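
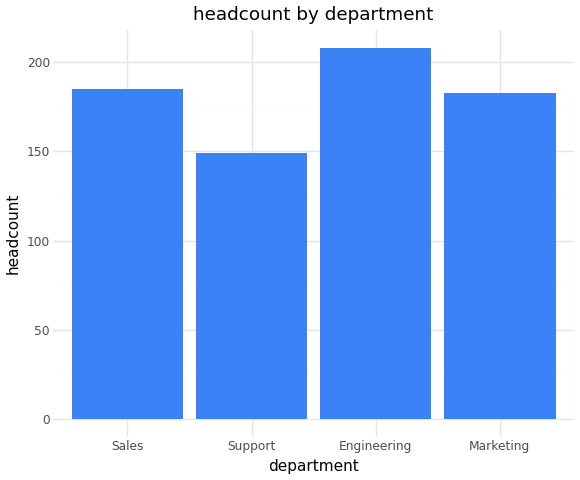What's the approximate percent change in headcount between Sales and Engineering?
≈ +11.1%

Sales ≈ 180, Engineering ≈ 200; (200 − 180) / 180 ≈ +11.1%.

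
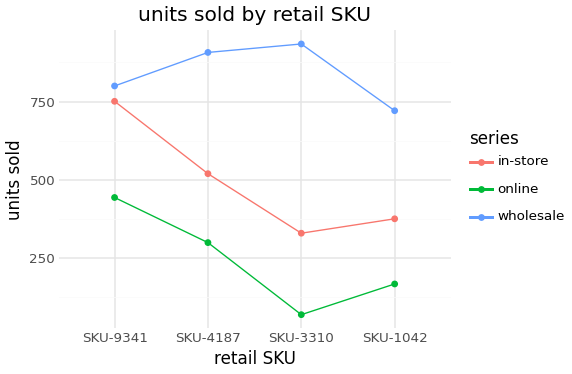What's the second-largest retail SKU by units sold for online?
Top 3 for online: SKU-9341 ≈ 400, SKU-4187 ≈ 300, SKU-1042 ≈ 200.

SKU-4187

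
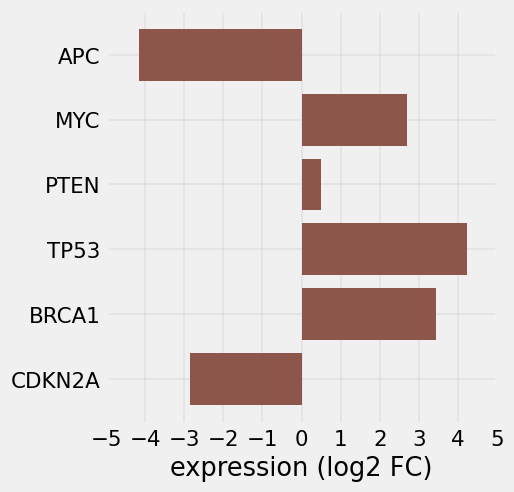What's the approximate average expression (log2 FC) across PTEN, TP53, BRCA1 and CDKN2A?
≈ 1

(0 + 4 + 3 + -3) / 4 ≈ 1.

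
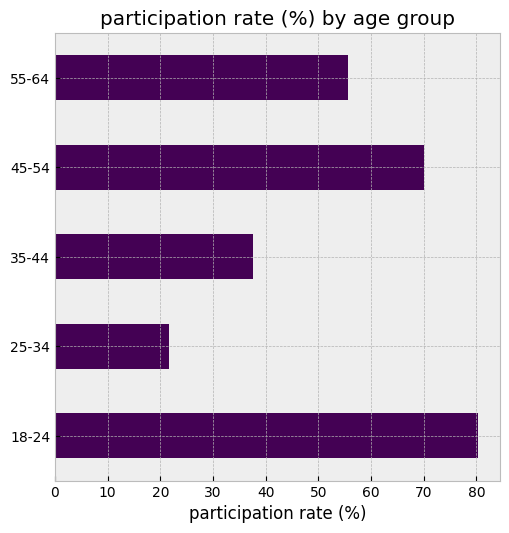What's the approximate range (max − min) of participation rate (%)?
≈ 60

Max 18-24 ≈ 80, min 25-34 ≈ 20; range ≈ 60.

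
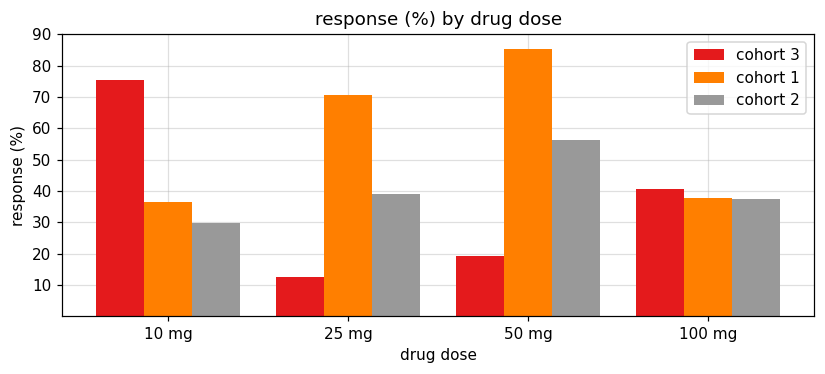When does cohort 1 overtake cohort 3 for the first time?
25 mg

10 mg: cohort 1 ≈ 40 vs cohort 3 ≈ 80 (not yet); 25 mg: cohort 1 ≈ 70 vs cohort 3 ≈ 10 (first crossover).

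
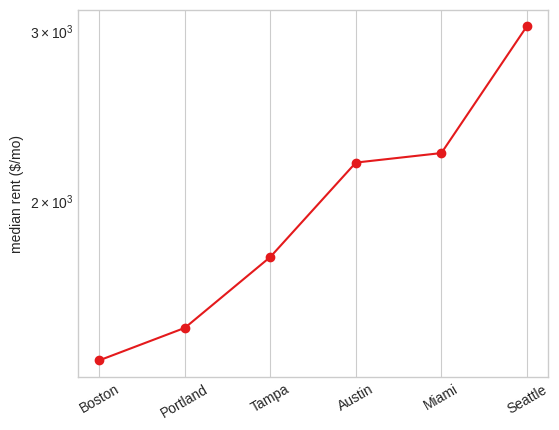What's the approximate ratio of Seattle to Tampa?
Seattle ≈ 3000, Tampa ≈ 1800; 3000/1800 ≈ 1.67.

≈ 1.67×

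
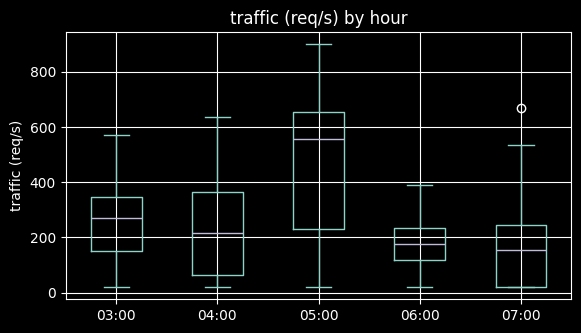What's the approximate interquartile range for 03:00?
Q3 ≈ 350, Q1 ≈ 150; IQR ≈ 200.

≈ 200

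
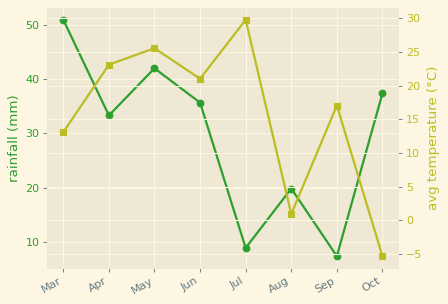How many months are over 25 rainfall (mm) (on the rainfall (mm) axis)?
5

Above 25: Mar, Apr, May, Jun, Oct.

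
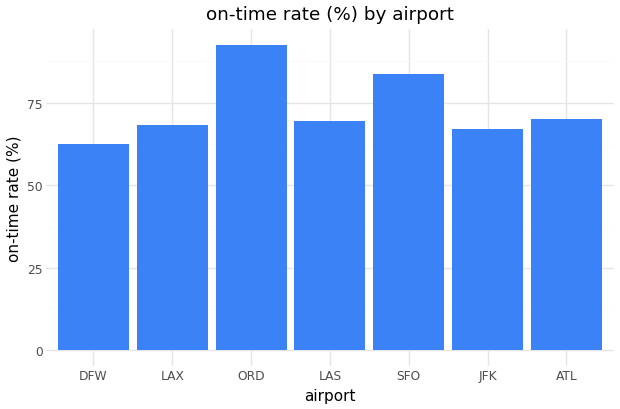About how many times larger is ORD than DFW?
≈ 1.5×

ORD ≈ 90, DFW ≈ 60; 90/60 ≈ 1.5.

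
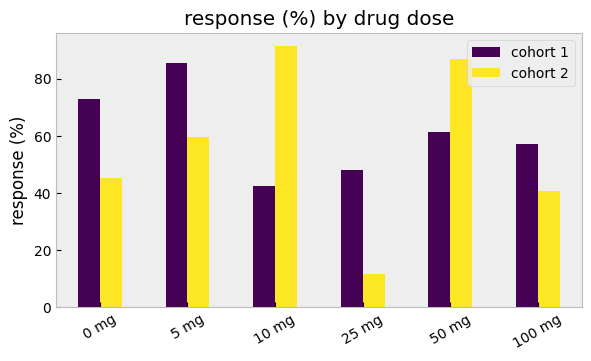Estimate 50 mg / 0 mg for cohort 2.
≈ 1.8×

50 mg ≈ 90, 0 mg ≈ 50; 90/50 ≈ 1.8.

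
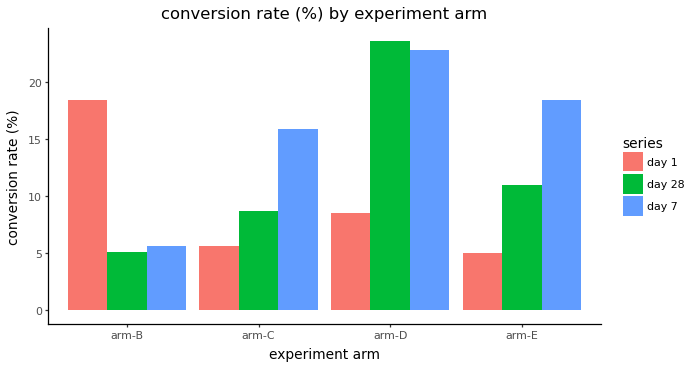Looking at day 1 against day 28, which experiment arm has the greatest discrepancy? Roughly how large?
arm-D: day 1 ≈ 8, day 28 ≈ 24 → gap ≈ 16. Next-largest (arm-B) is only ≈ 12.

arm-D, ≈ 16 %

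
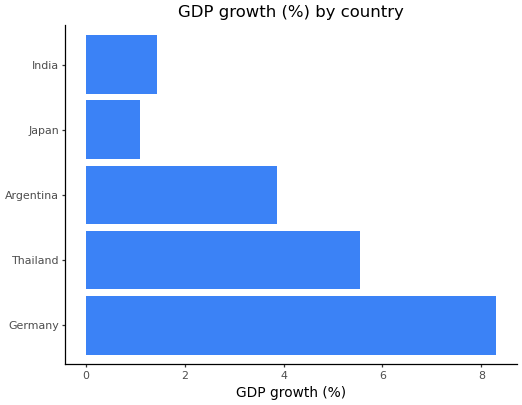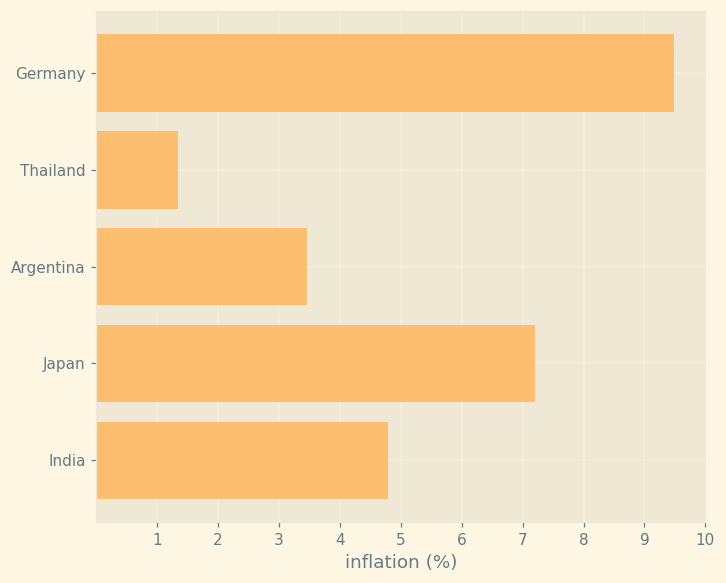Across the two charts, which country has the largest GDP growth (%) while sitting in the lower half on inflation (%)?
Thailand

Chart 2 median inflation (%) ≈ 5; below-median countries: Thailand, Argentina. Among those, Thailand has the highest GDP growth (%) (≈ 6).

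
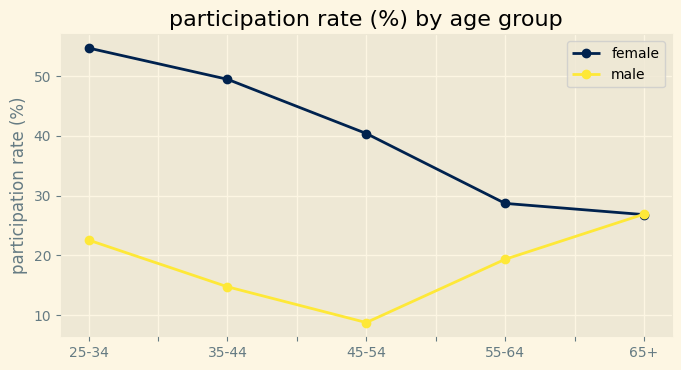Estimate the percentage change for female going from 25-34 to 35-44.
25-34 ≈ 55, 35-44 ≈ 50; (50 − 55) / 55 ≈ -9.1%.

≈ -9.1%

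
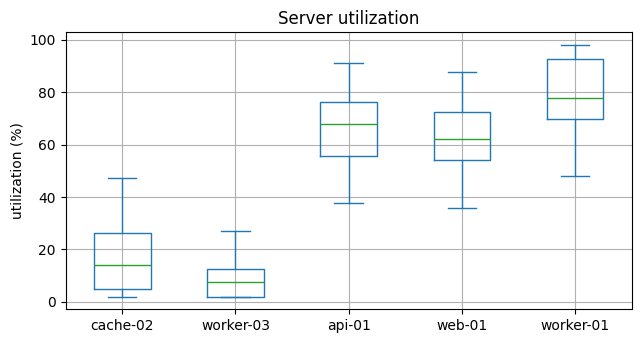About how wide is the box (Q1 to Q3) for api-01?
≈ 20

Q3 ≈ 80, Q1 ≈ 60; IQR ≈ 20.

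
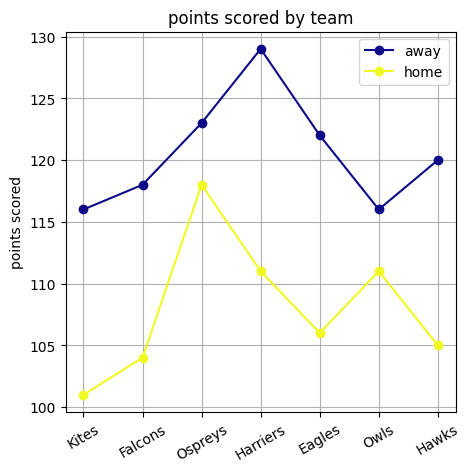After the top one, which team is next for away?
Top 3 for away: Harriers ≈ 130, Ospreys ≈ 125, Eagles ≈ 120.

Ospreys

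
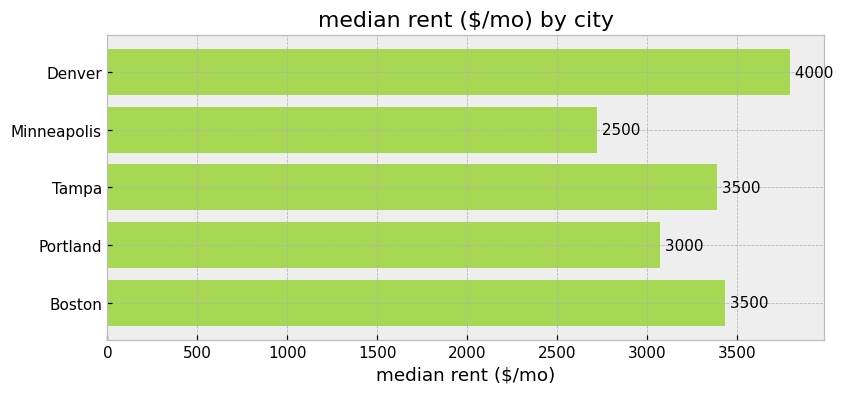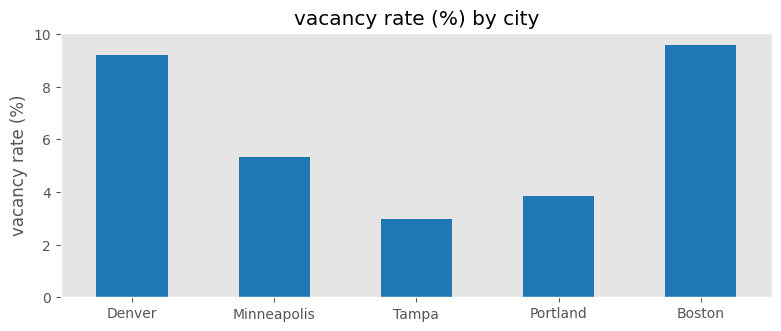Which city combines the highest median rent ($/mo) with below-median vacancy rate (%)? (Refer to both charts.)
Tampa

Chart 2 median vacancy rate (%) ≈ 5; below-median cities: Tampa, Portland. Among those, Tampa has the highest median rent ($/mo) (≈ 3500).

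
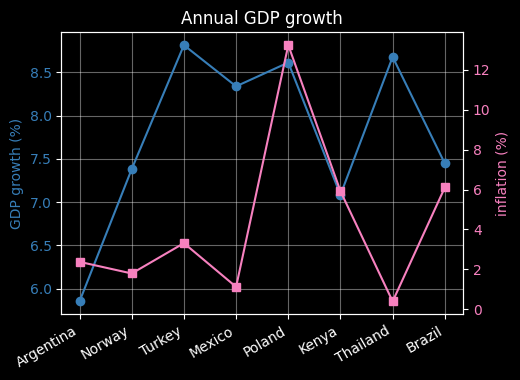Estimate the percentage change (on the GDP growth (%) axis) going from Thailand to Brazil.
≈ -11.8%

Thailand ≈ 8.5, Brazil ≈ 7.5; (7.5 − 8.5) / 8.5 ≈ -11.8%.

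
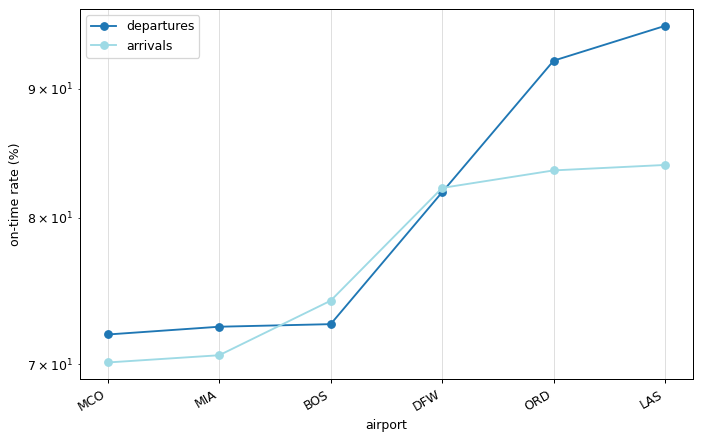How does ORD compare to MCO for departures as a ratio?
ORD ≈ 90, MCO ≈ 70; 90/70 ≈ 1.29.

≈ 1.29×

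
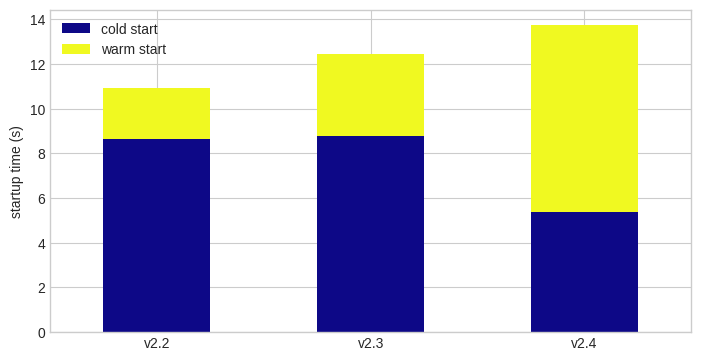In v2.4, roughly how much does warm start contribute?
≈ 8

warm start top ≈ 14, bottom ≈ 6; segment ≈ 8.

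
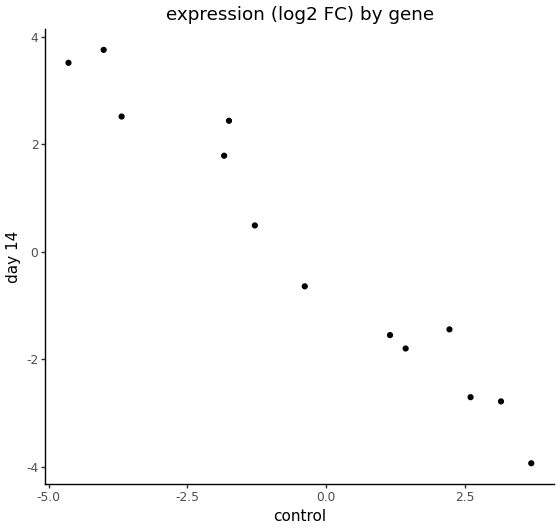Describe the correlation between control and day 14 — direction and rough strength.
Points are negatively correlated; strong (|r| ≈ 1.0).

negative, strong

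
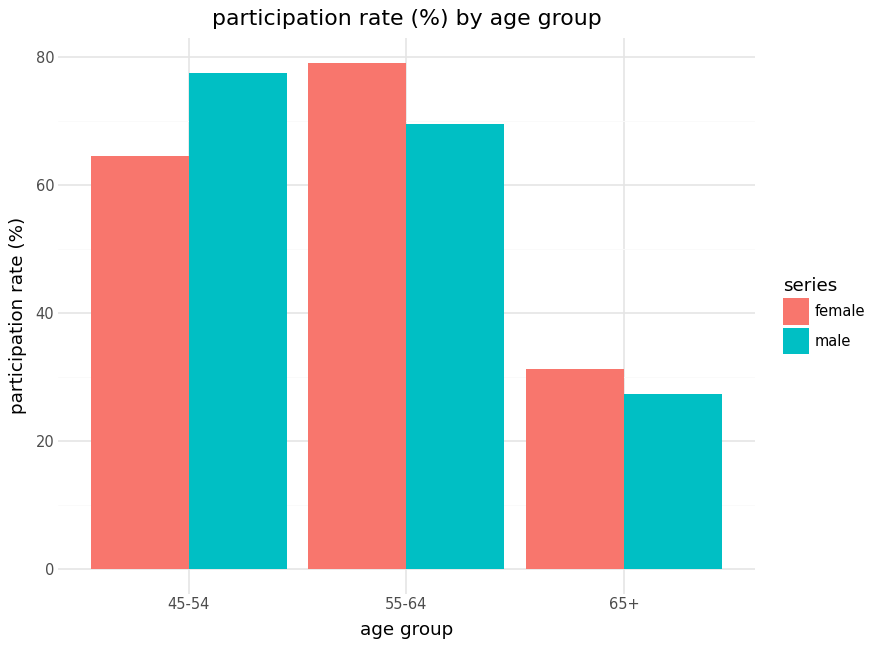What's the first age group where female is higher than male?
45-54: female ≈ 60 vs male ≈ 80 (not yet); 55-64: female ≈ 80 vs male ≈ 70 (first crossover).

55-64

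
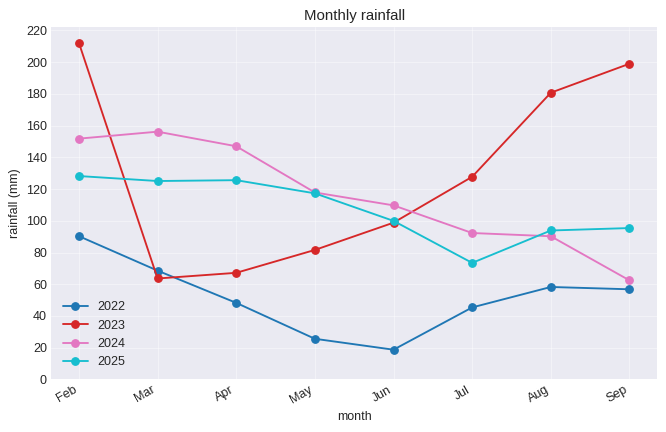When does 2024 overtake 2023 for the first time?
Mar

Feb: 2024 ≈ 160 vs 2023 ≈ 220 (not yet); Mar: 2024 ≈ 160 vs 2023 ≈ 60 (first crossover).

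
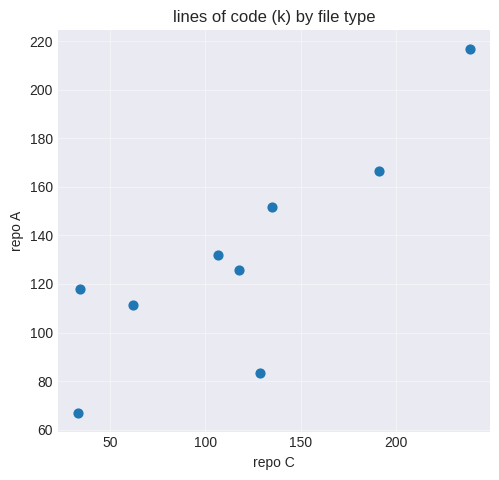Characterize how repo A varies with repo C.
positive, strong

Points are positively correlated; strong (|r| ≈ 0.8).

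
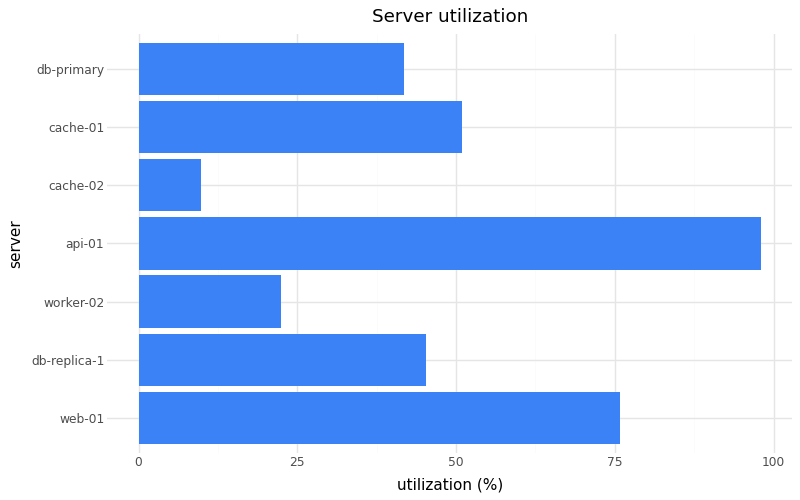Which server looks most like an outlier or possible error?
api-01

api-01 ≈ 100; the rest sit between ≈ 10 and ≈ 80.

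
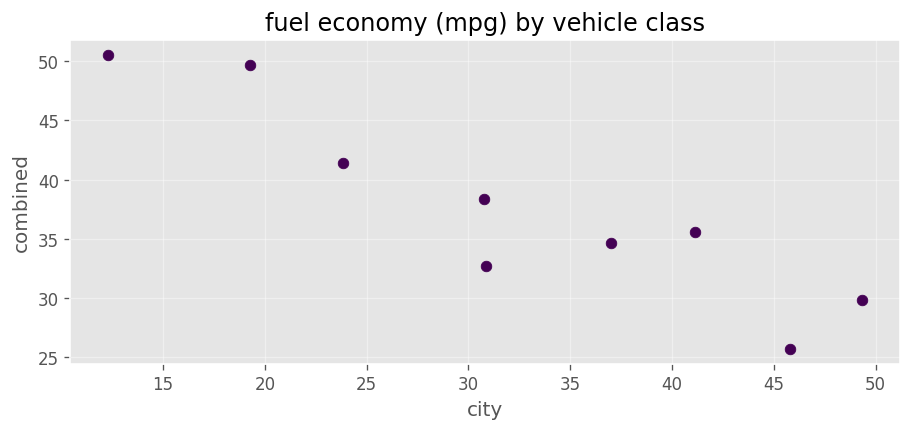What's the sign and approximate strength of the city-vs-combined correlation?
negative, strong

Points are negatively correlated; strong (|r| ≈ 0.9).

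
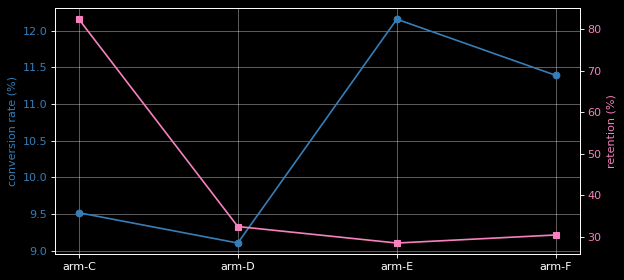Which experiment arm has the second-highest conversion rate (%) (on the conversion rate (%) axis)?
arm-F

Top 3 (on the conversion rate (%) axis): arm-E ≈ 12.0, arm-F ≈ 11.5, arm-C ≈ 9.5.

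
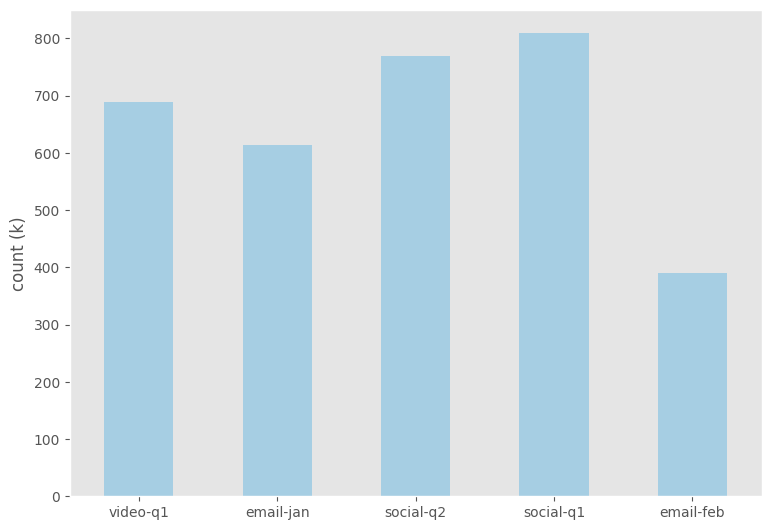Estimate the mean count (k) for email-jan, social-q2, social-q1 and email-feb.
≈ 650

(600 + 800 + 800 + 400) / 4 ≈ 650.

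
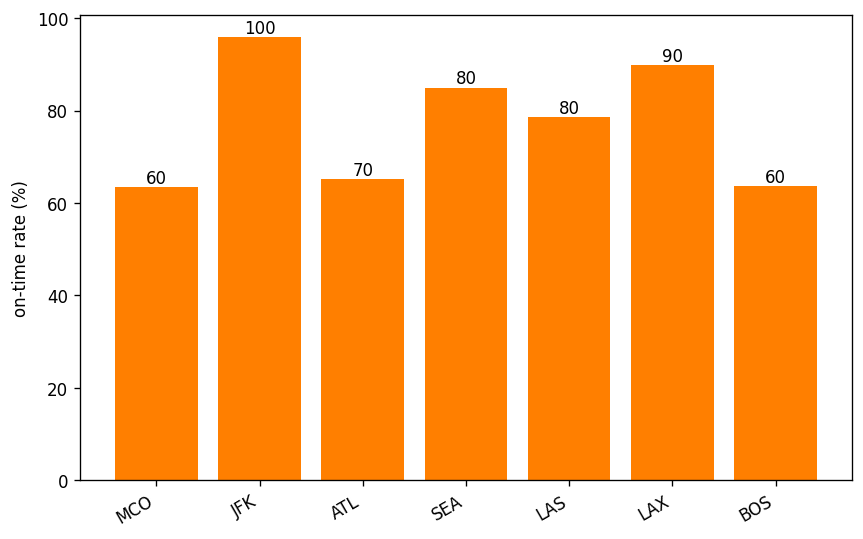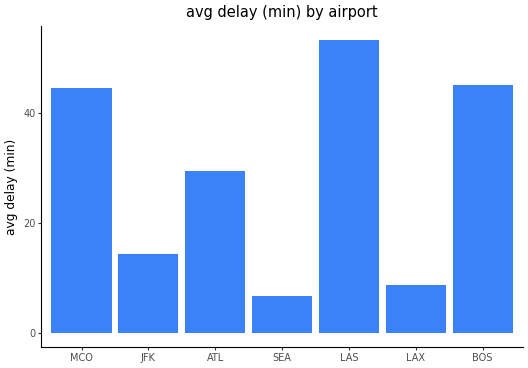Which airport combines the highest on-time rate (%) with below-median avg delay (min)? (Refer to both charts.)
Chart 2 median avg delay (min) ≈ 30; below-median airports: JFK, SEA, LAX. Among those, JFK has the highest on-time rate (%) (≈ 100).

JFK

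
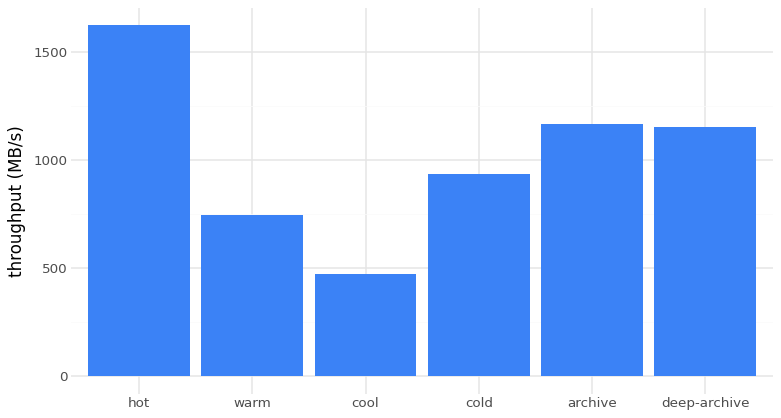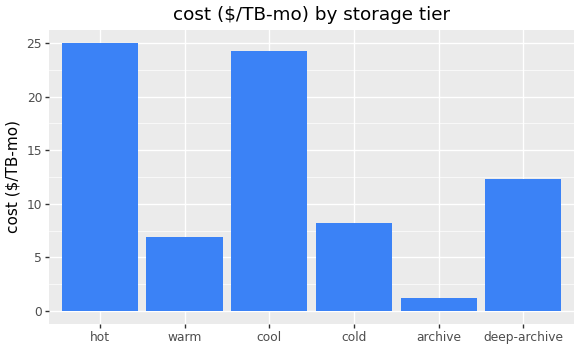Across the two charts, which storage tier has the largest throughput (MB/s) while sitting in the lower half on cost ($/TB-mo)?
Chart 2 median cost ($/TB-mo) ≈ 10; below-median storage tiers: warm, cold, archive. Among those, archive has the highest throughput (MB/s) (≈ 1200).

archive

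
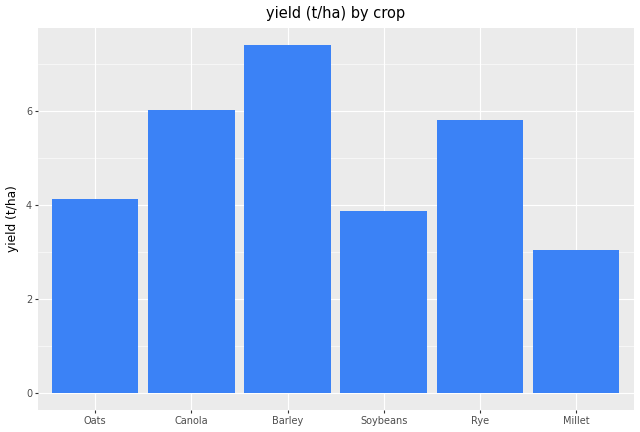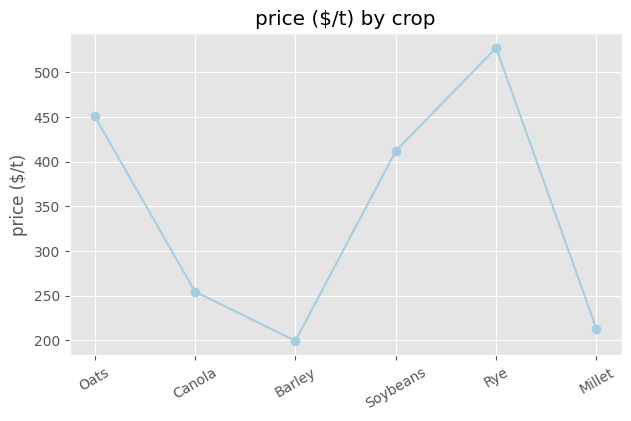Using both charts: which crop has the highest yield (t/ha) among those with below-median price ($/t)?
Chart 2 median price ($/t) ≈ 350; below-median crops: Canola, Barley, Millet. Among those, Barley has the highest yield (t/ha) (≈ 7).

Barley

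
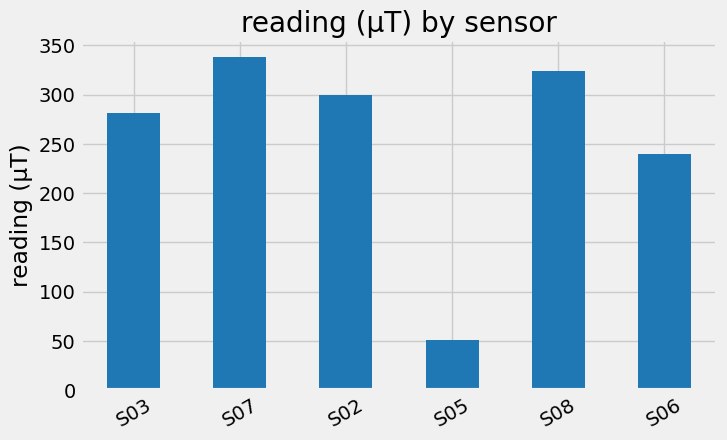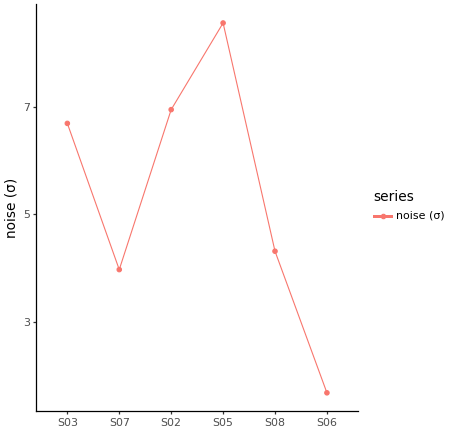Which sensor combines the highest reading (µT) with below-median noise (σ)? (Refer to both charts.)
S07

Chart 2 median noise (σ) ≈ 6; below-median sensors: S07, S08, S06. Among those, S07 has the highest reading (µT) (≈ 350).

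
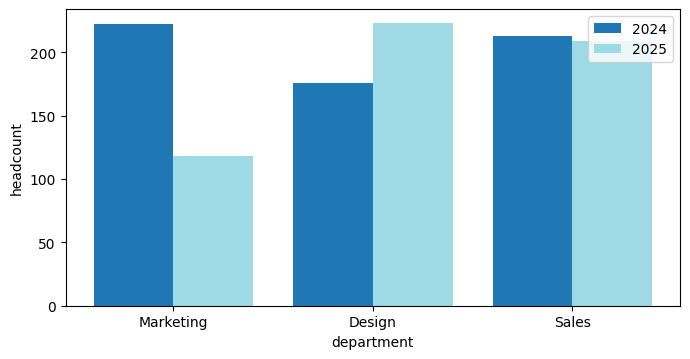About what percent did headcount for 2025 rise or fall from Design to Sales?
Design ≈ 220, Sales ≈ 200; (200 − 220) / 220 ≈ -9.1%.

≈ -9.1%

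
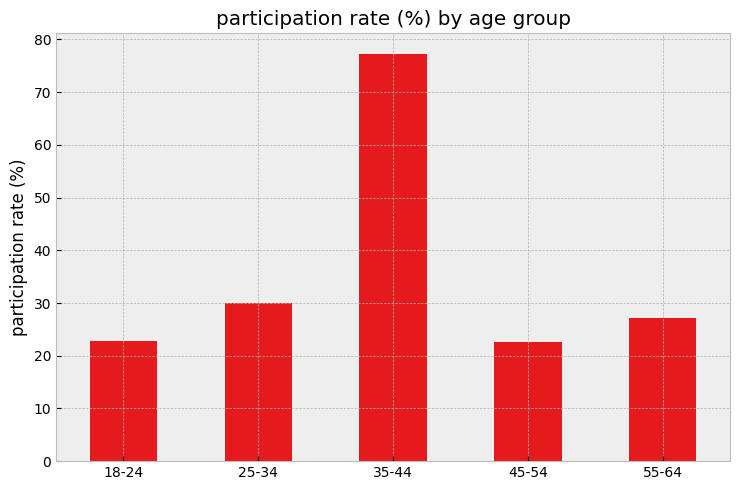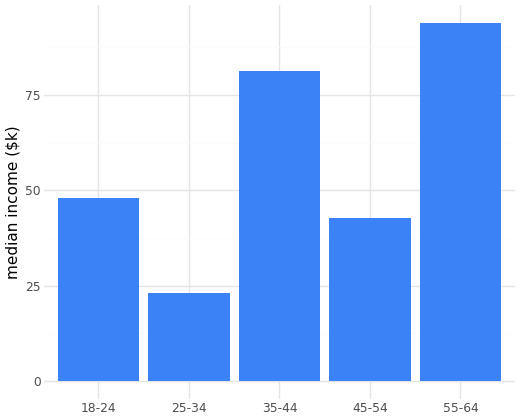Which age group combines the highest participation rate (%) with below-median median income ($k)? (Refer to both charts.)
25-34

Chart 2 median median income ($k) ≈ 50; below-median age groups: 25-34, 45-54. Among those, 25-34 has the highest participation rate (%) (≈ 30).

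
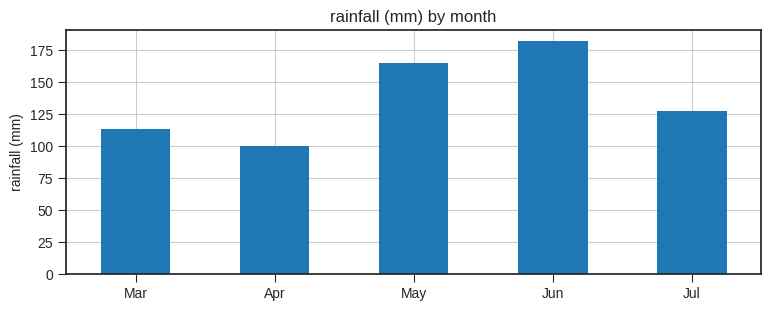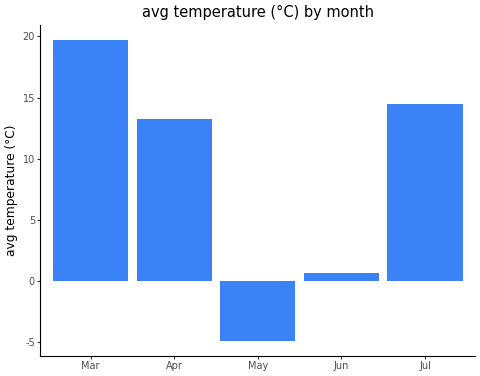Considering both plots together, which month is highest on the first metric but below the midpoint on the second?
Jun

Chart 2 median avg temperature (°C) ≈ 14; below-median months: May, Jun. Among those, Jun has the highest rainfall (mm) (≈ 180).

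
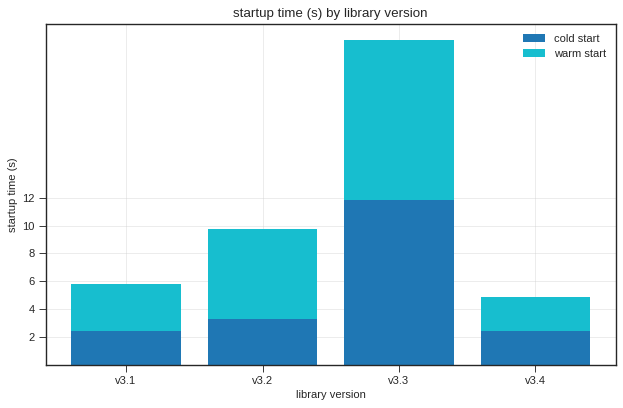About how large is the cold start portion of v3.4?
≈ 2

cold start top ≈ 2, bottom ≈ 0; segment ≈ 2.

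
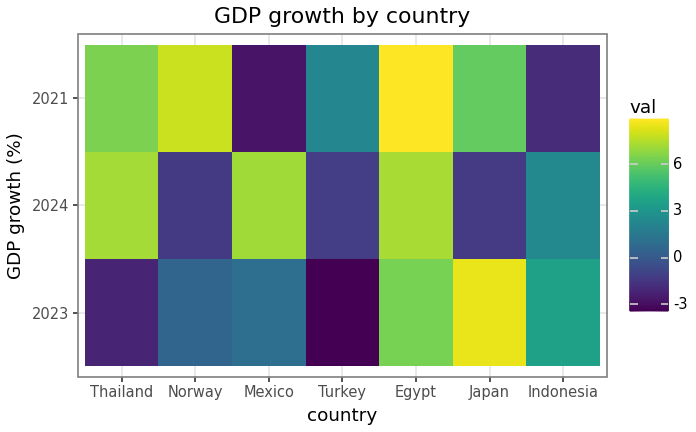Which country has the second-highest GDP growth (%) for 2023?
Top 3 for 2023: Japan ≈ 8, Egypt ≈ 6, Indonesia ≈ 4.

Egypt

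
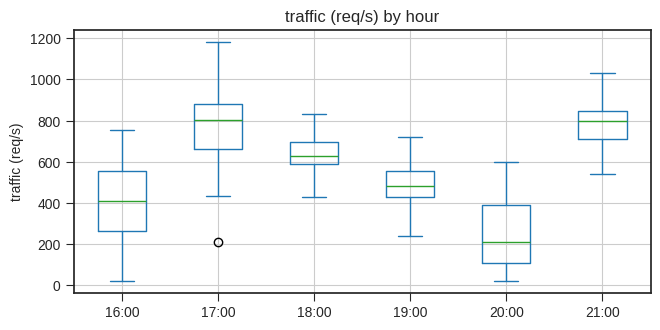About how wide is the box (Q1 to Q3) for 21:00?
≈ 150

Q3 ≈ 850, Q1 ≈ 700; IQR ≈ 150.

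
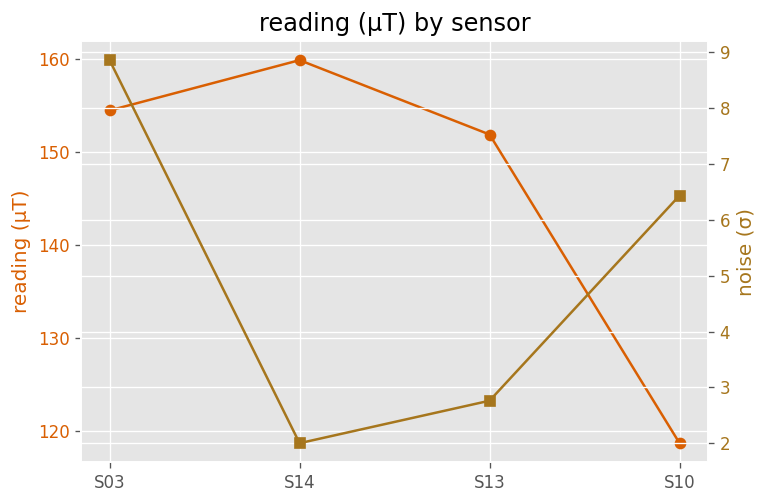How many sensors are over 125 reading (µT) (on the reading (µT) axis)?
3

Above 125: S03, S14, S13.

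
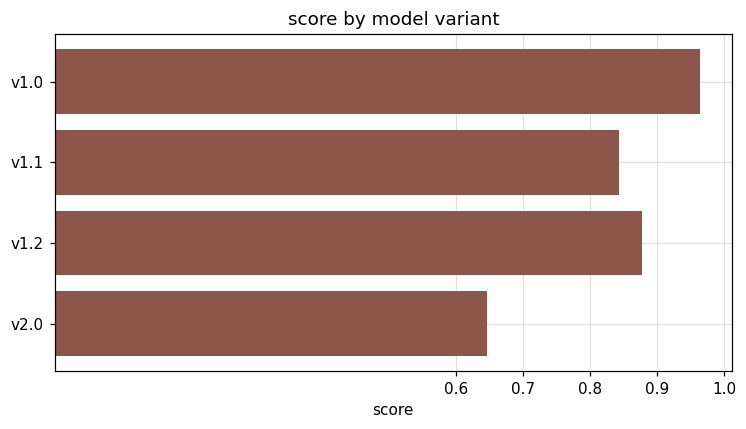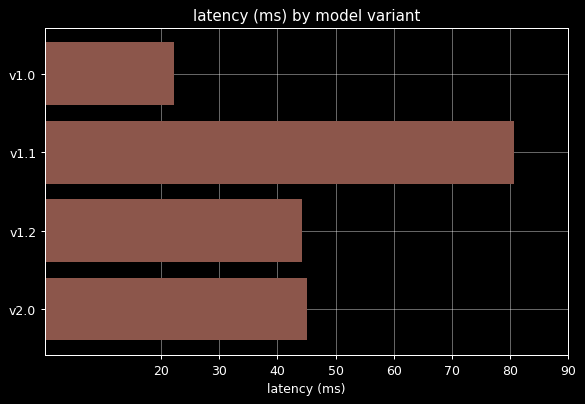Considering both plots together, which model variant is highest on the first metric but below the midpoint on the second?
v1.0

Chart 2 median latency (ms) ≈ 40; below-median model variants: v1.0, v1.2. Among those, v1.0 has the highest score (≈ 1).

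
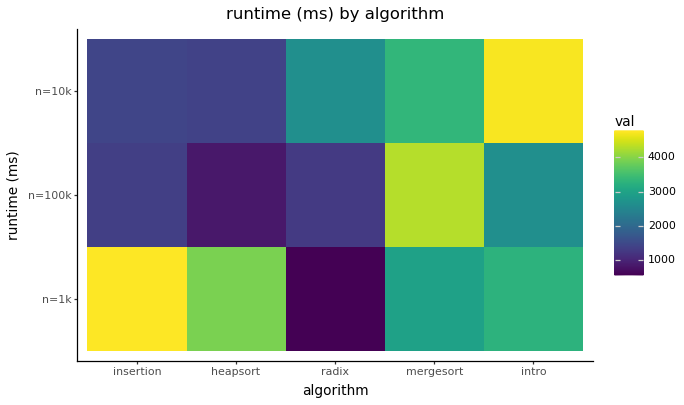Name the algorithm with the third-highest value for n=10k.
radix

Top 4 for n=10k: intro ≈ 5000, mergesort ≈ 3500, radix ≈ 2500, insertion ≈ 1500.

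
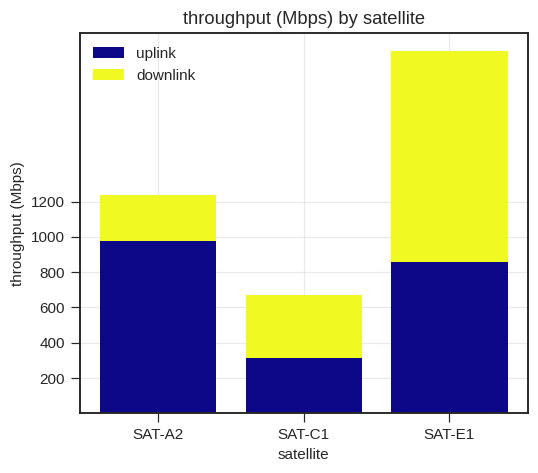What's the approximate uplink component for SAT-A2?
≈ 1000

uplink top ≈ 1000, bottom ≈ 0; segment ≈ 1000.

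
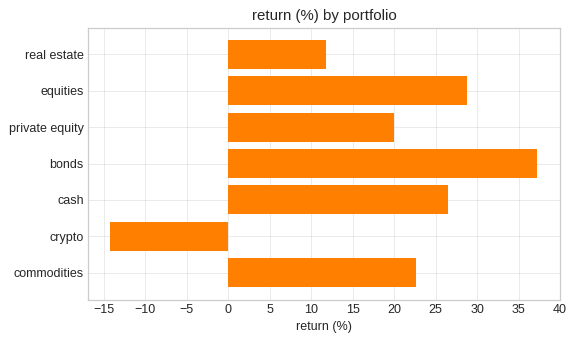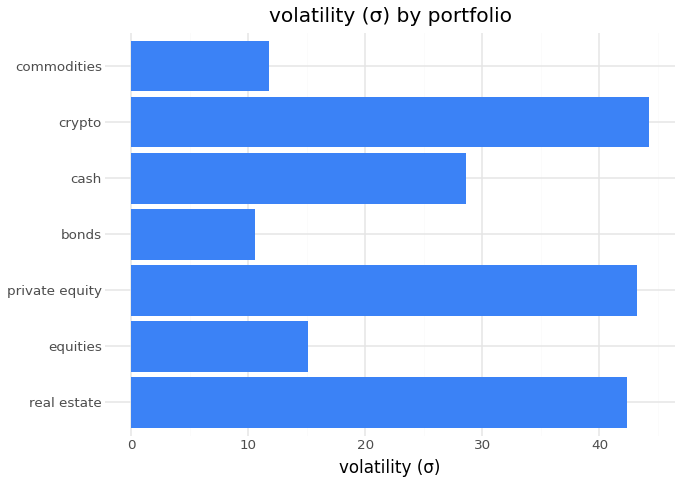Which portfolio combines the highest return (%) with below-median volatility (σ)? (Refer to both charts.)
bonds

Chart 2 median volatility (σ) ≈ 30; below-median portfolios: equities, bonds, commodities. Among those, bonds has the highest return (%) (≈ 35).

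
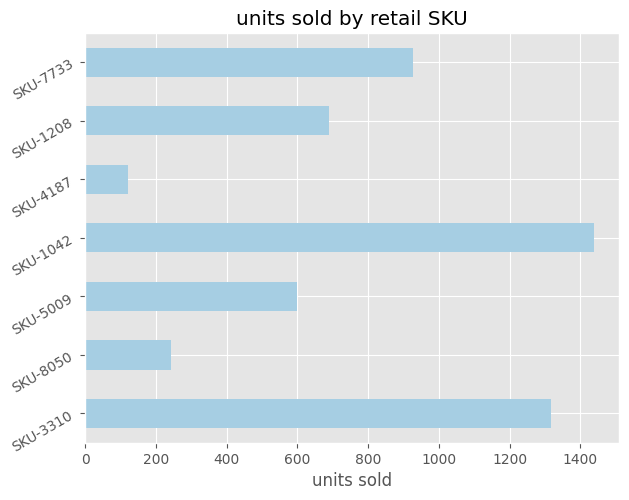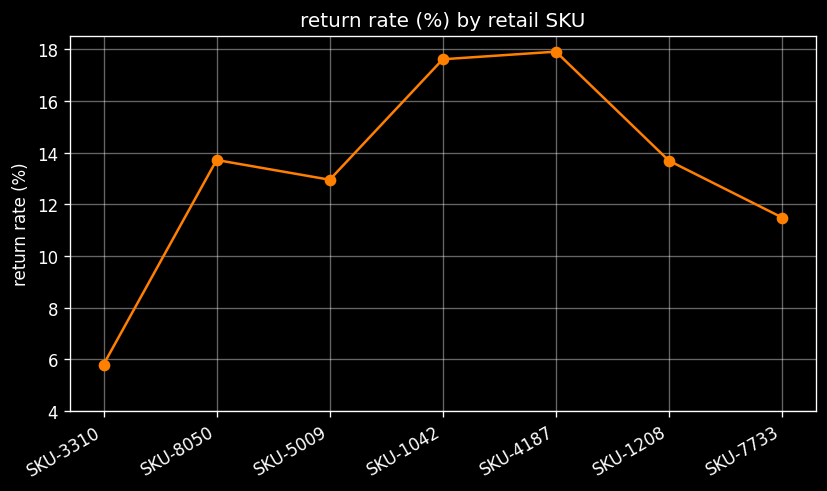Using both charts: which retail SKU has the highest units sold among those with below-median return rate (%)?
Chart 2 median return rate (%) ≈ 14; below-median retail SKUs: SKU-3310, SKU-5009, SKU-7733. Among those, SKU-3310 has the highest units sold (≈ 1400).

SKU-3310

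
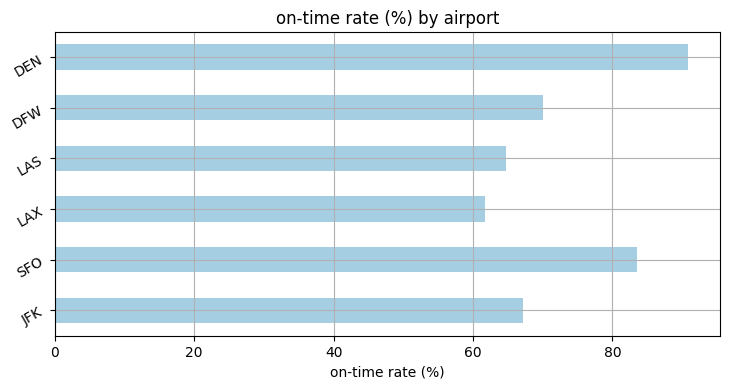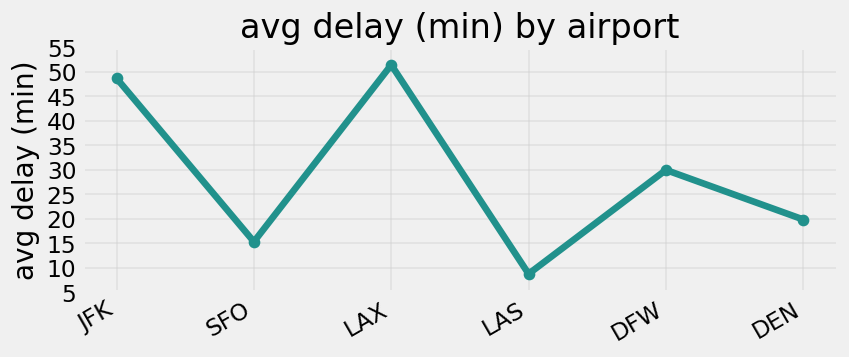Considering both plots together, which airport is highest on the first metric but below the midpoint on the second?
DEN

Chart 2 median avg delay (min) ≈ 25; below-median airports: SFO, LAS, DEN. Among those, DEN has the highest on-time rate (%) (≈ 90).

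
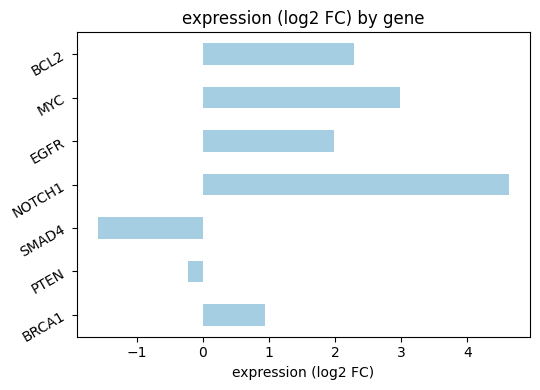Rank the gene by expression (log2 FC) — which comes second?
MYC

Top 3: NOTCH1 ≈ 5, MYC ≈ 3, BCL2 ≈ 2.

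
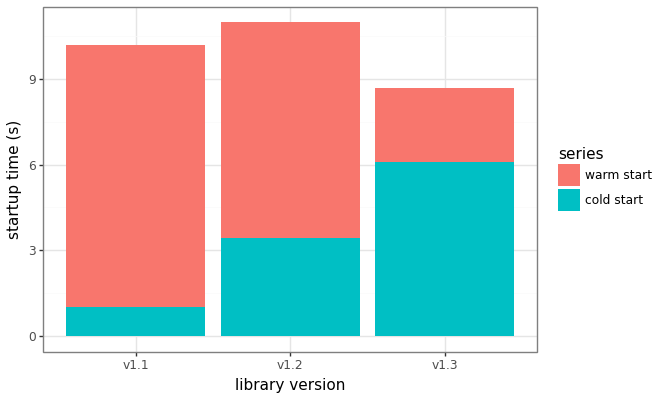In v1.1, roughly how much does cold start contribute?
≈ 1

cold start top ≈ 1, bottom ≈ 0; segment ≈ 1.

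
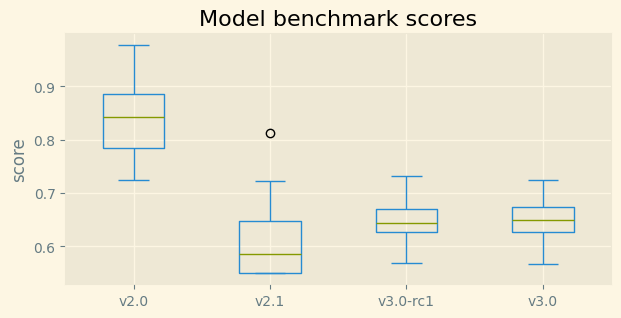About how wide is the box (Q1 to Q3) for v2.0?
Q3 ≈ 0.90, Q1 ≈ 0.80; IQR ≈ 0.10.

≈ 0.10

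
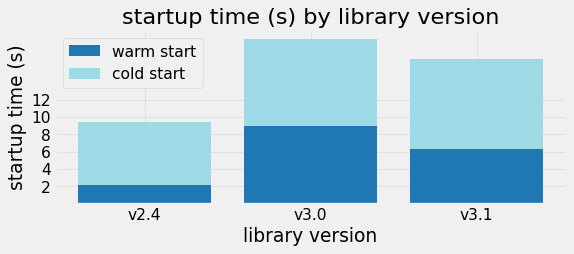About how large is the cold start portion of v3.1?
cold start top ≈ 16, bottom ≈ 6; segment ≈ 10.

≈ 10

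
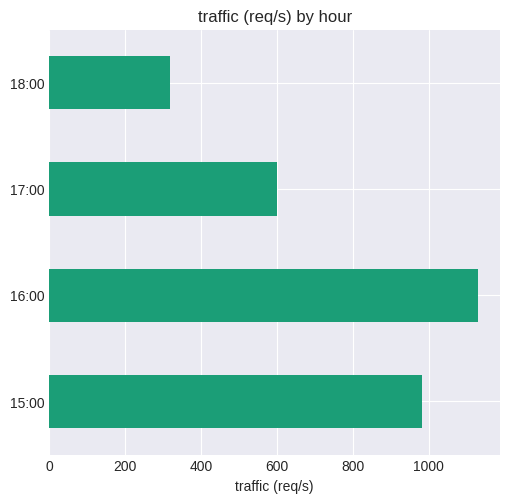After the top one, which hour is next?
15:00

Top 3: 16:00 ≈ 1100, 15:00 ≈ 1000, 17:00 ≈ 600.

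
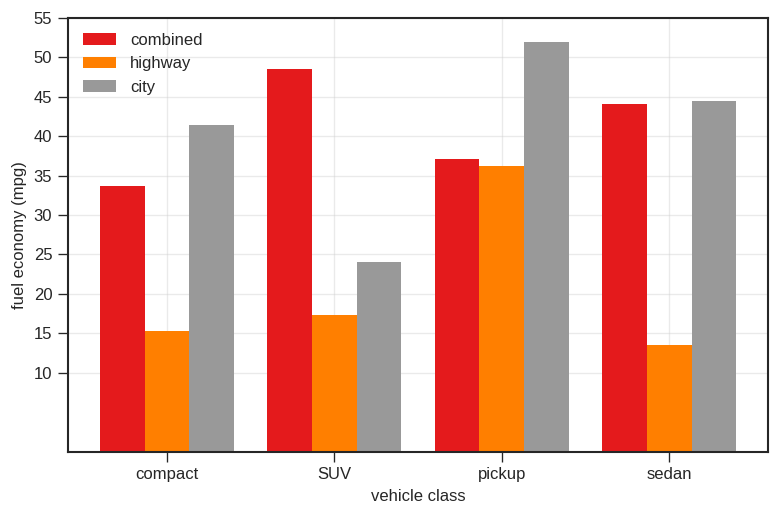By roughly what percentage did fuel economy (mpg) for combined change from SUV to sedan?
≈ -10%

SUV ≈ 50, sedan ≈ 45; (45 − 50) / 50 ≈ -10%.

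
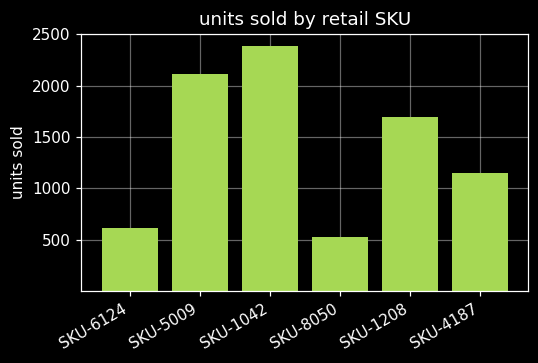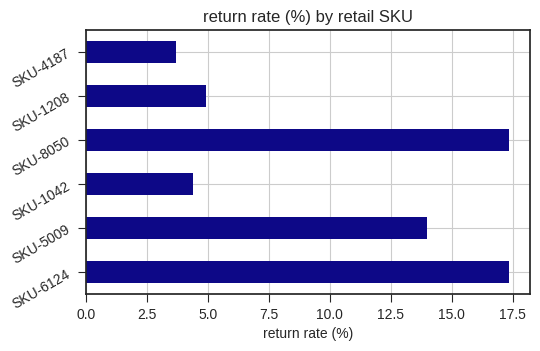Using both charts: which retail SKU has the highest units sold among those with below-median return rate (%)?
SKU-1042

Chart 2 median return rate (%) ≈ 10; below-median retail SKUs: SKU-1042, SKU-1208, SKU-4187. Among those, SKU-1042 has the highest units sold (≈ 2500).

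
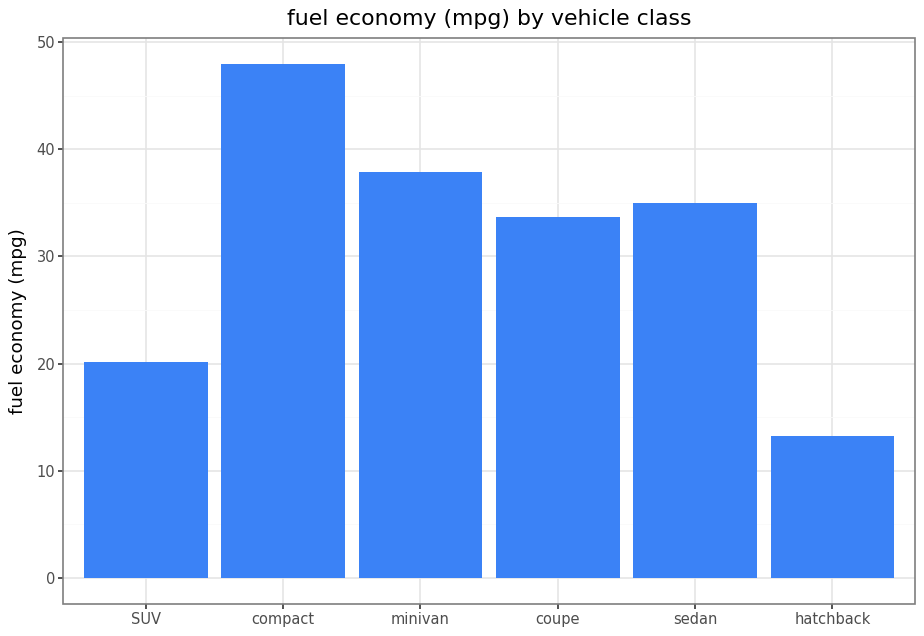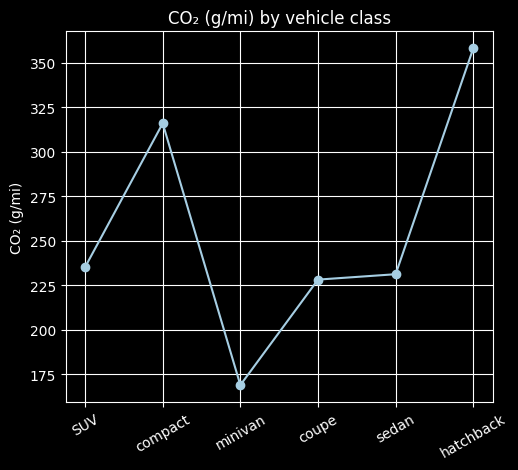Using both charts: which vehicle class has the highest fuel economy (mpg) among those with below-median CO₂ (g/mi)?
minivan

Chart 2 median CO₂ (g/mi) ≈ 250; below-median vehicle classes: minivan, coupe, sedan. Among those, minivan has the highest fuel economy (mpg) (≈ 40).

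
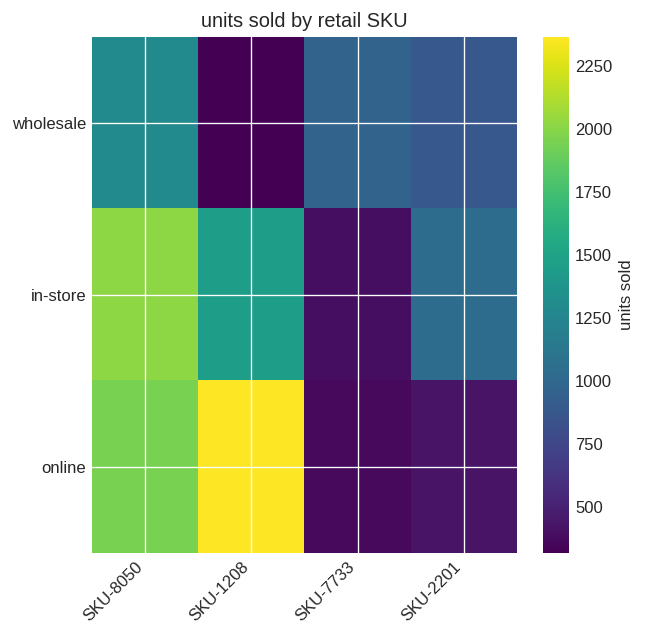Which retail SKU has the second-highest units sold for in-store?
Top 3 for in-store: SKU-8050 ≈ 2000, SKU-1208 ≈ 1400, SKU-2201 ≈ 1000.

SKU-1208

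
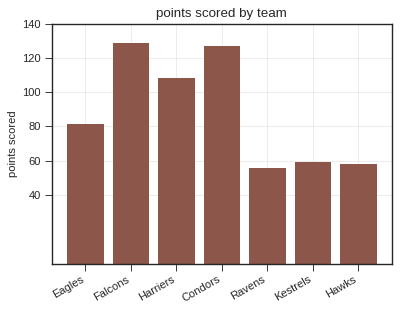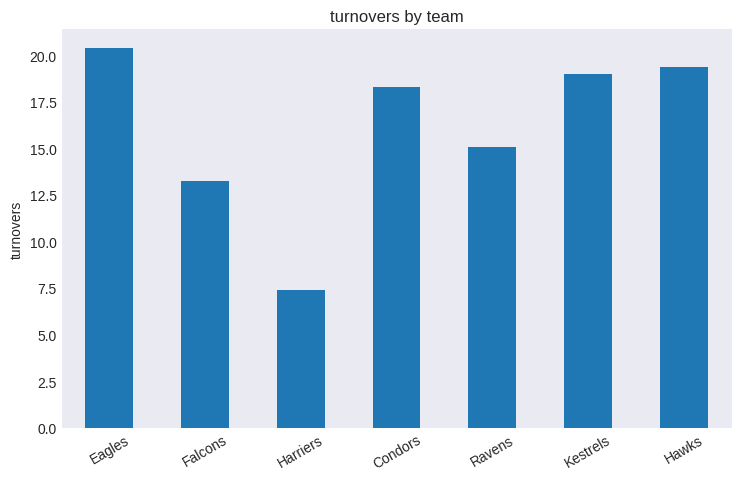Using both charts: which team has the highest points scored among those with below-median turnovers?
Chart 2 median turnovers ≈ 18; below-median teams: Falcons, Harriers, Ravens. Among those, Falcons has the highest points scored (≈ 120).

Falcons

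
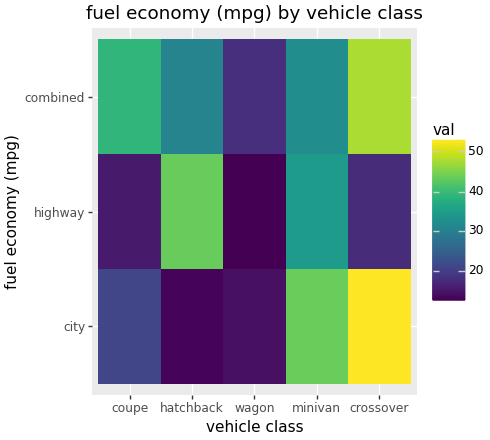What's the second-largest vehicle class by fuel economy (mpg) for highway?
Top 3 for highway: hatchback ≈ 45, minivan ≈ 35, crossover ≈ 15.

minivan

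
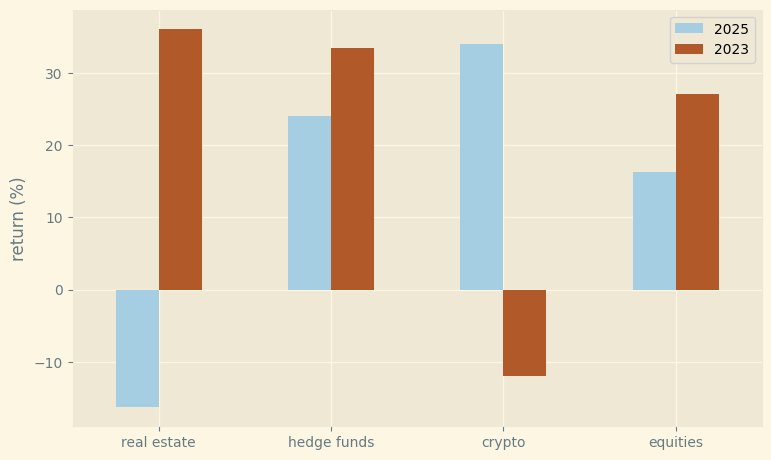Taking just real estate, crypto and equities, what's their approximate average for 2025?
≈ 12

(-15 + 35 + 15) / 3 ≈ 12.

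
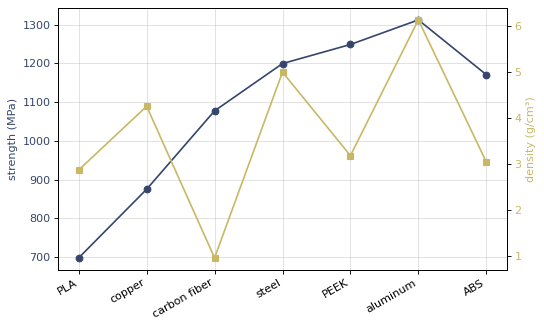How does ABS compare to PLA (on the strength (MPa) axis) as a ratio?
ABS ≈ 1200, PLA ≈ 700; 1200/700 ≈ 1.71.

≈ 1.71×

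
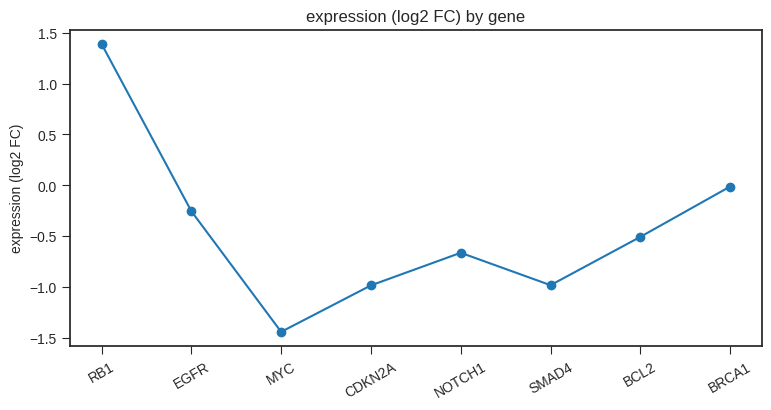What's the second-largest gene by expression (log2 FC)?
BRCA1

Top 3: RB1 ≈ 1.5, BRCA1 ≈ 0.0, EGFR ≈ -0.5.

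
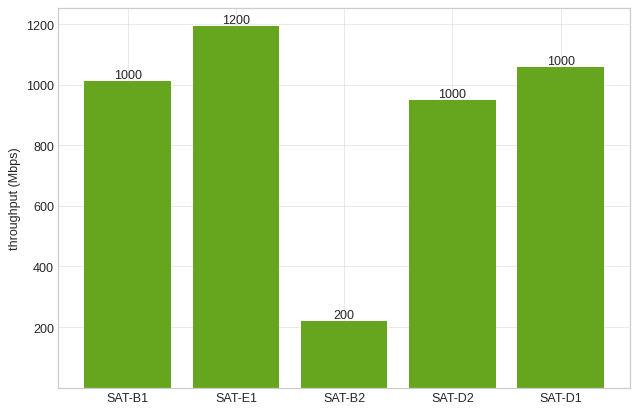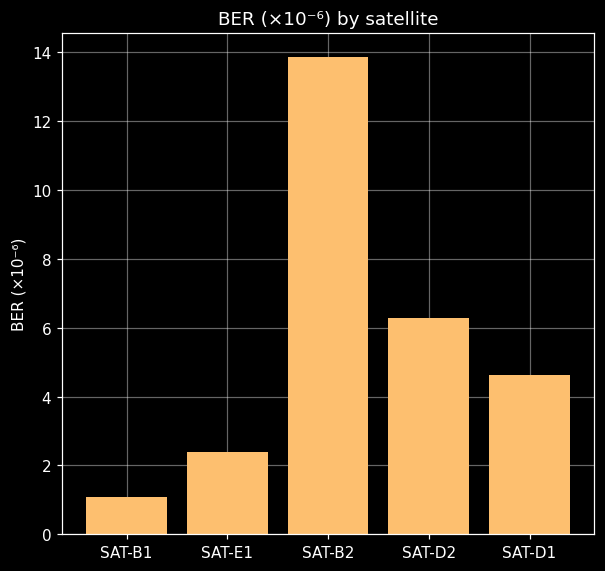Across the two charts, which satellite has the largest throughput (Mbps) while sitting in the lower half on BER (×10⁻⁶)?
Chart 2 median BER (×10⁻⁶) ≈ 4; below-median satellites: SAT-B1, SAT-E1. Among those, SAT-E1 has the highest throughput (Mbps) (≈ 1200).

SAT-E1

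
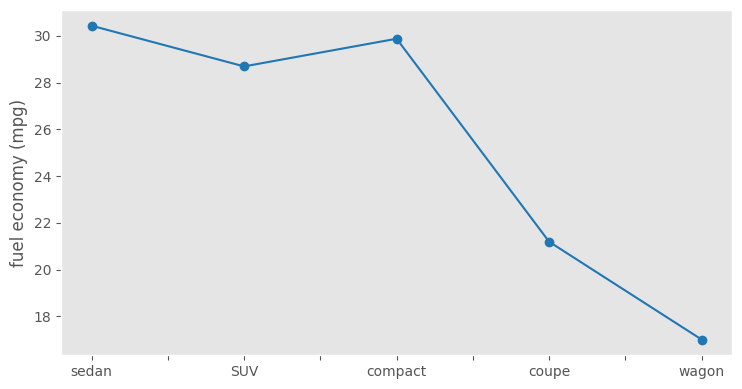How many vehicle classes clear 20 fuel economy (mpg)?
Above 20: sedan, SUV, compact, coupe.

4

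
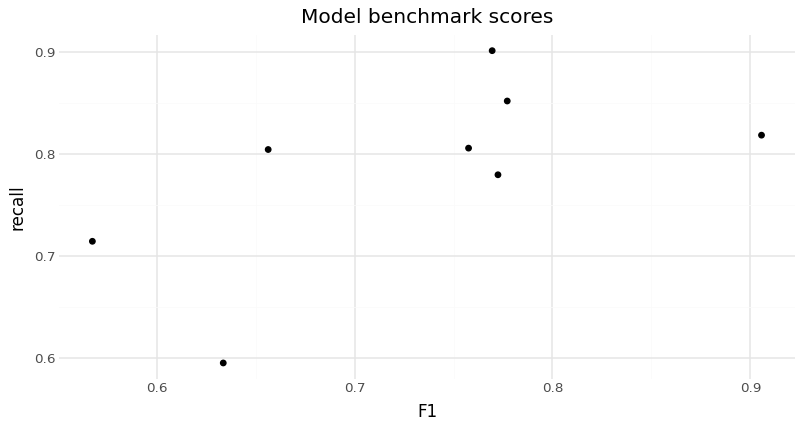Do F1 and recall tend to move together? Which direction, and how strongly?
Points are positively correlated; moderate (|r| ≈ 0.6).

positive, moderate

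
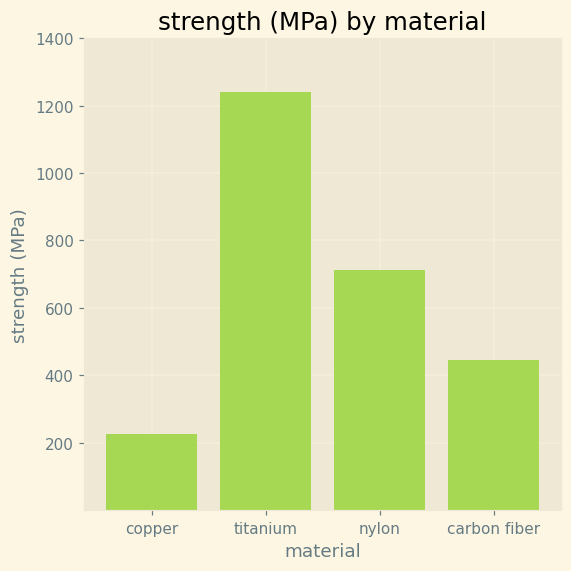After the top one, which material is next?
Top 3: titanium ≈ 1200, nylon ≈ 800, carbon fiber ≈ 400.

nylon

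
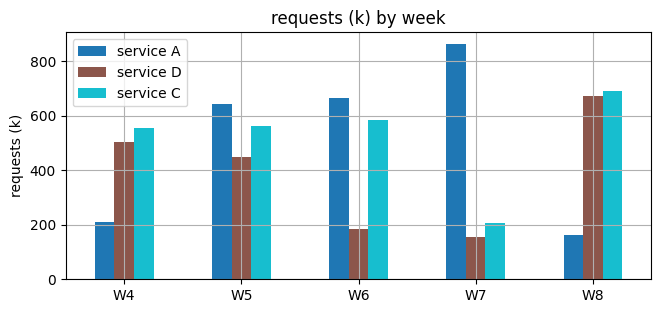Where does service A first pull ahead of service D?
W4: service A ≈ 200 vs service D ≈ 500 (not yet); W5: service A ≈ 600 vs service D ≈ 400 (first crossover).

W5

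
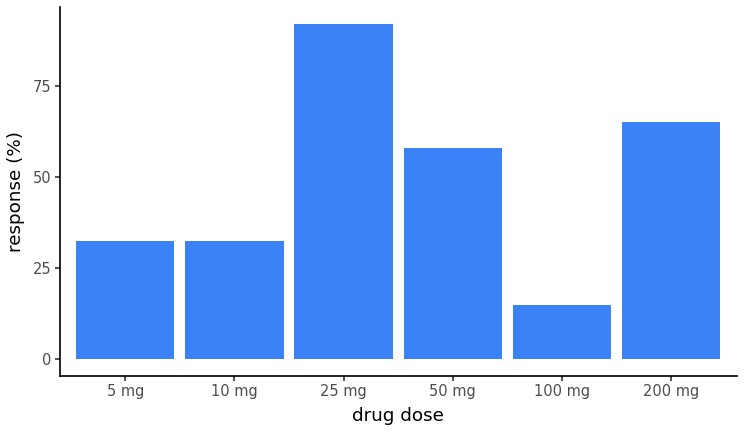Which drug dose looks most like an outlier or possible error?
25 mg ≈ 90; the rest sit between ≈ 10 and ≈ 70.

25 mg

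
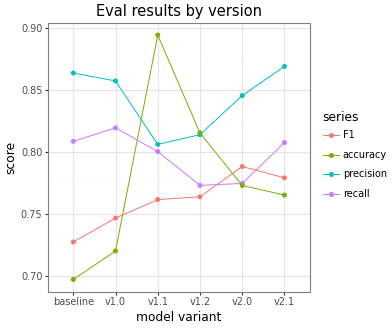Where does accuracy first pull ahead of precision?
v1.0: accuracy ≈ 0.72 vs precision ≈ 0.86 (not yet); v1.1: accuracy ≈ 0.90 vs precision ≈ 0.80 (first crossover).

v1.1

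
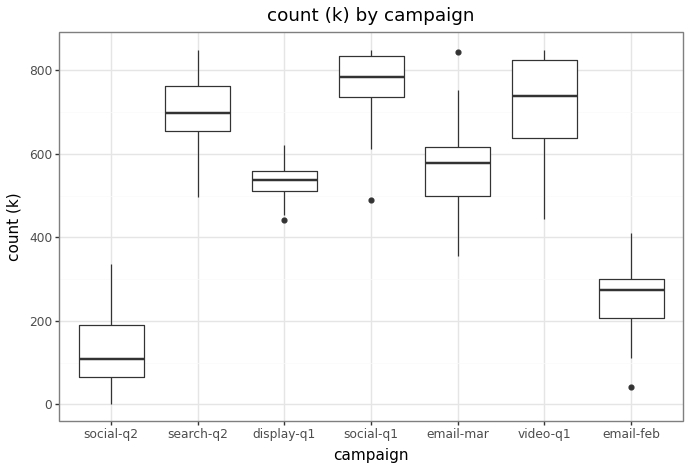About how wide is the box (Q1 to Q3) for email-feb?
≈ 100

Q3 ≈ 300, Q1 ≈ 200; IQR ≈ 100.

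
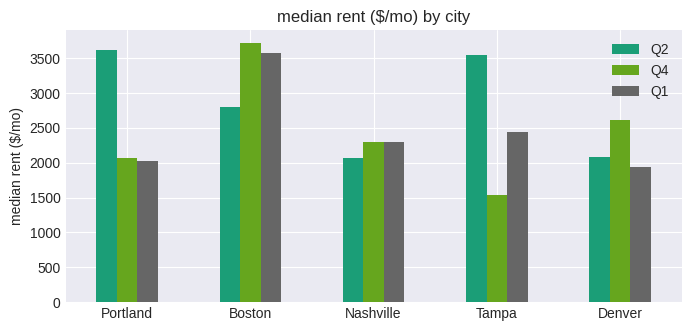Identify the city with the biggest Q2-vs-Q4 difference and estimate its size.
Tampa: Q2 ≈ 3500, Q4 ≈ 1500 → gap ≈ 2000. Next-largest (Portland) is only ≈ 1500.

Tampa, ≈ 2000 $/mo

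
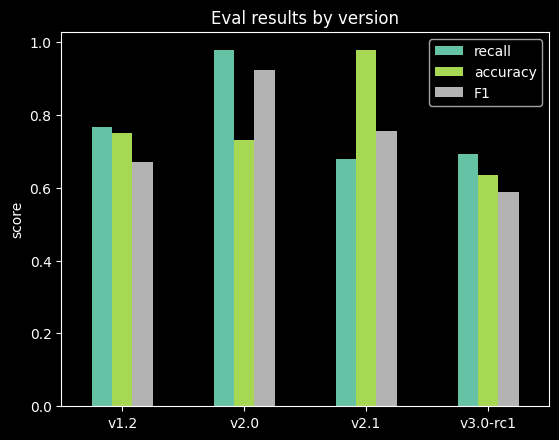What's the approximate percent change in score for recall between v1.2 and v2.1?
v1.2 ≈ 0.8, v2.1 ≈ 0.7; (0.7 − 0.8) / 0.8 ≈ -12.5%.

≈ -12.5%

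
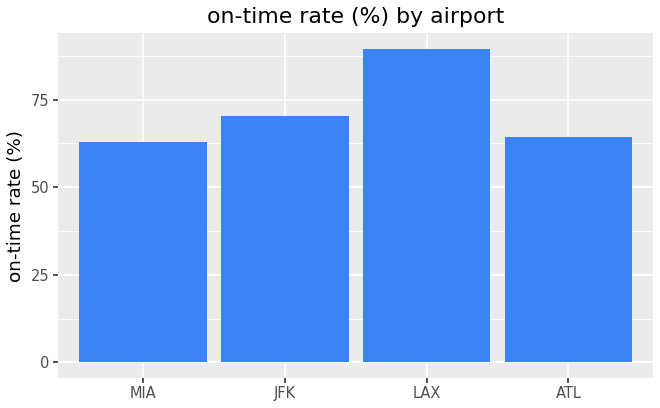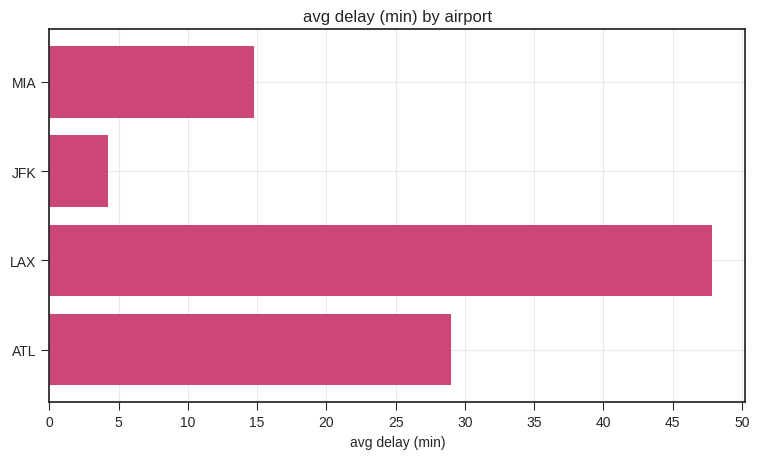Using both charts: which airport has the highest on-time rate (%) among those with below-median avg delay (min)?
JFK

Chart 2 median avg delay (min) ≈ 20; below-median airports: MIA, JFK. Among those, JFK has the highest on-time rate (%) (≈ 70).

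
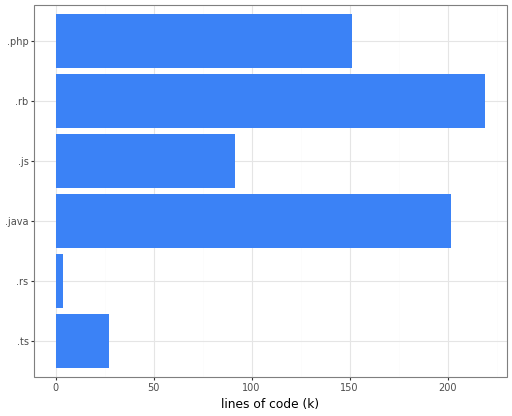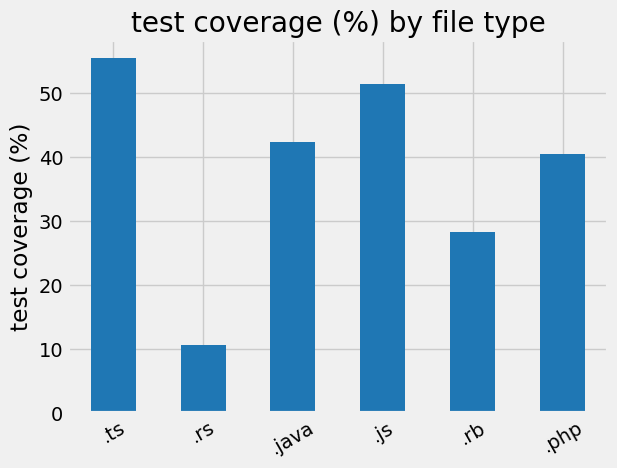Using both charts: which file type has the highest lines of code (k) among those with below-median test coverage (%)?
.rb

Chart 2 median test coverage (%) ≈ 40; below-median file types: .rs, .rb, .php. Among those, .rb has the highest lines of code (k) (≈ 225).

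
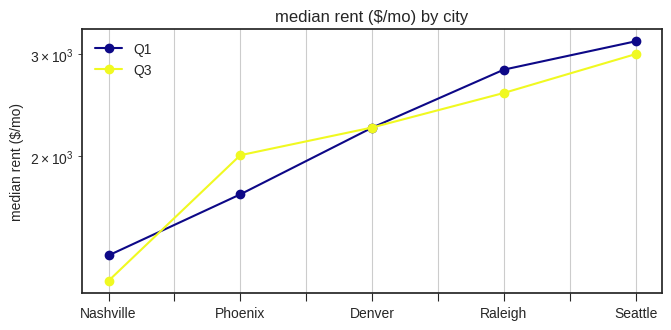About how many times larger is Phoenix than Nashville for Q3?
Phoenix ≈ 2000, Nashville ≈ 1200; 2000/1200 ≈ 1.67.

≈ 1.67×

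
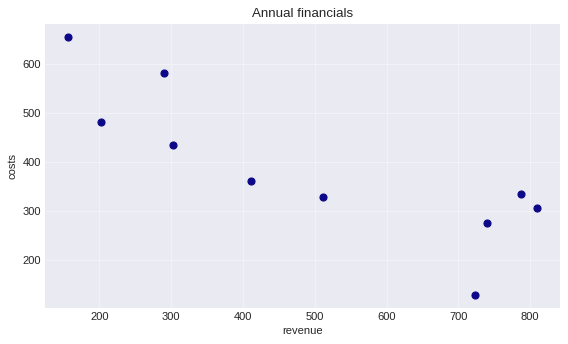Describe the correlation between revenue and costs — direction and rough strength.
negative, strong

Points are negatively correlated; strong (|r| ≈ 0.8).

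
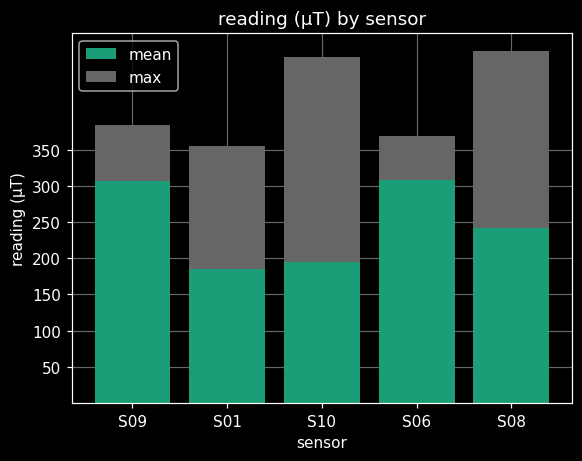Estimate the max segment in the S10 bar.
max top ≈ 500, bottom ≈ 200; segment ≈ 300.

≈ 300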